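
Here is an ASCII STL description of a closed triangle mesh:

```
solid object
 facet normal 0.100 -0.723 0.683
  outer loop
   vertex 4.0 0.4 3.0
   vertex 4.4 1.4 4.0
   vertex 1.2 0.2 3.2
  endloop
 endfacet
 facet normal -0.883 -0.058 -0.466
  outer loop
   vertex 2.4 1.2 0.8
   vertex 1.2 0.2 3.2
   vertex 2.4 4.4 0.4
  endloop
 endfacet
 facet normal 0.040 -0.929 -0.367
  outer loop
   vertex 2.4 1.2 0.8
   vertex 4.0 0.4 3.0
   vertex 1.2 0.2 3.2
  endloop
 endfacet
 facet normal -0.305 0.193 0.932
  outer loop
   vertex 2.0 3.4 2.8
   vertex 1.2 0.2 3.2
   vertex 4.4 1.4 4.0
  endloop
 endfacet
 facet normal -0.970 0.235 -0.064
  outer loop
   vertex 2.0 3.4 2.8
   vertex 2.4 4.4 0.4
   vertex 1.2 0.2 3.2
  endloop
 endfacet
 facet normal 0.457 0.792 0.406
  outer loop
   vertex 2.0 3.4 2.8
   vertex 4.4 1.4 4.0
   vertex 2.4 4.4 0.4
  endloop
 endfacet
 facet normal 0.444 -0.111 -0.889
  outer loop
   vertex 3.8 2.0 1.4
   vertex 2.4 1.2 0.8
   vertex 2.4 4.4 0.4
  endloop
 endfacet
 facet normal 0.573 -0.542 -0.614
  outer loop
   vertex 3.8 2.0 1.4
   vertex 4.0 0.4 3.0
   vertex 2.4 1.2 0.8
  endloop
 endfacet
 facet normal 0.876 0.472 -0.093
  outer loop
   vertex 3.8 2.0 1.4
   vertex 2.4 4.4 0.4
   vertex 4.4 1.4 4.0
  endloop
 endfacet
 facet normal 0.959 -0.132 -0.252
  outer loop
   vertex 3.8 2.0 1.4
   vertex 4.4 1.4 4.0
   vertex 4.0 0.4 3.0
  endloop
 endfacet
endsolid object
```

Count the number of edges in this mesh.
15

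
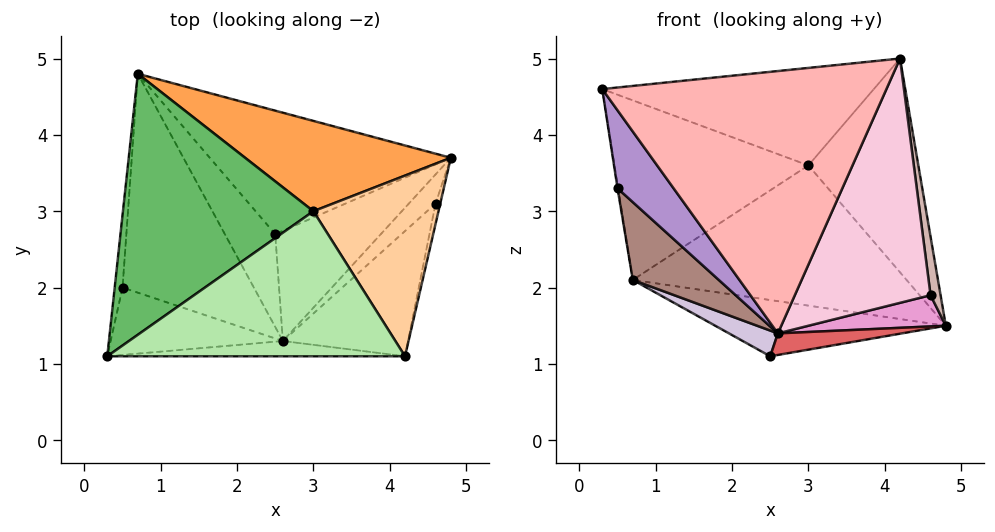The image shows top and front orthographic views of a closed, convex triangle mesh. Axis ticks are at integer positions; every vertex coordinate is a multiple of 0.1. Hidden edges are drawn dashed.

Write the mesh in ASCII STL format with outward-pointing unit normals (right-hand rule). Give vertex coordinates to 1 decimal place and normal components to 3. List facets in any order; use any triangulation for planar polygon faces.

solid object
 facet normal -0.022 0.414 -0.910
  outer loop
   vertex 2.5 2.7 1.1
   vertex 0.7 4.8 2.1
   vertex 4.8 3.7 1.5
  endloop
 endfacet
 facet normal -0.989 0.008 -0.147
  outer loop
   vertex 0.5 2.0 3.3
   vertex 0.3 1.1 4.6
   vertex 0.7 4.8 2.1
  endloop
 endfacet
 facet normal 0.292 0.804 0.518
  outer loop
   vertex 3.0 3.0 3.6
   vertex 4.8 3.7 1.5
   vertex 0.7 4.8 2.1
  endloop
 endfacet
 facet normal 0.415 0.695 0.587
  outer loop
   vertex 3.0 3.0 3.6
   vertex 4.2 1.1 5.0
   vertex 4.8 3.7 1.5
  endloop
 endfacet
 facet normal -0.093 0.564 0.820
  outer loop
   vertex 3.0 3.0 3.6
   vertex 0.7 4.8 2.1
   vertex 0.3 1.1 4.6
  endloop
 endfacet
 facet normal -0.085 0.556 0.827
  outer loop
   vertex 3.0 3.0 3.6
   vertex 0.3 1.1 4.6
   vertex 4.2 1.1 5.0
  endloop
 endfacet
 facet normal 0.246 -0.186 -0.951
  outer loop
   vertex 2.6 1.3 1.4
   vertex 2.5 2.7 1.1
   vertex 4.8 3.7 1.5
  endloop
 endfacet
 facet normal 0.006 -0.998 -0.058
  outer loop
   vertex 2.6 1.3 1.4
   vertex 4.2 1.1 5.0
   vertex 0.3 1.1 4.6
  endloop
 endfacet
 facet normal -0.645 -0.578 -0.500
  outer loop
   vertex 2.6 1.3 1.4
   vertex 0.3 1.1 4.6
   vertex 0.5 2.0 3.3
  endloop
 endfacet
 facet normal -0.646 -0.204 -0.735
  outer loop
   vertex 2.6 1.3 1.4
   vertex 0.7 4.8 2.1
   vertex 2.5 2.7 1.1
  endloop
 endfacet
 facet normal -0.694 -0.241 -0.678
  outer loop
   vertex 2.6 1.3 1.4
   vertex 0.5 2.0 3.3
   vertex 0.7 4.8 2.1
  endloop
 endfacet
 facet normal 0.909 -0.394 -0.137
  outer loop
   vertex 4.6 3.1 1.9
   vertex 4.8 3.7 1.5
   vertex 4.2 1.1 5.0
  endloop
 endfacet
 facet normal 0.638 -0.563 -0.525
  outer loop
   vertex 4.6 3.1 1.9
   vertex 2.6 1.3 1.4
   vertex 4.8 3.7 1.5
  endloop
 endfacet
 facet normal 0.675 -0.657 -0.336
  outer loop
   vertex 4.6 3.1 1.9
   vertex 4.2 1.1 5.0
   vertex 2.6 1.3 1.4
  endloop
 endfacet
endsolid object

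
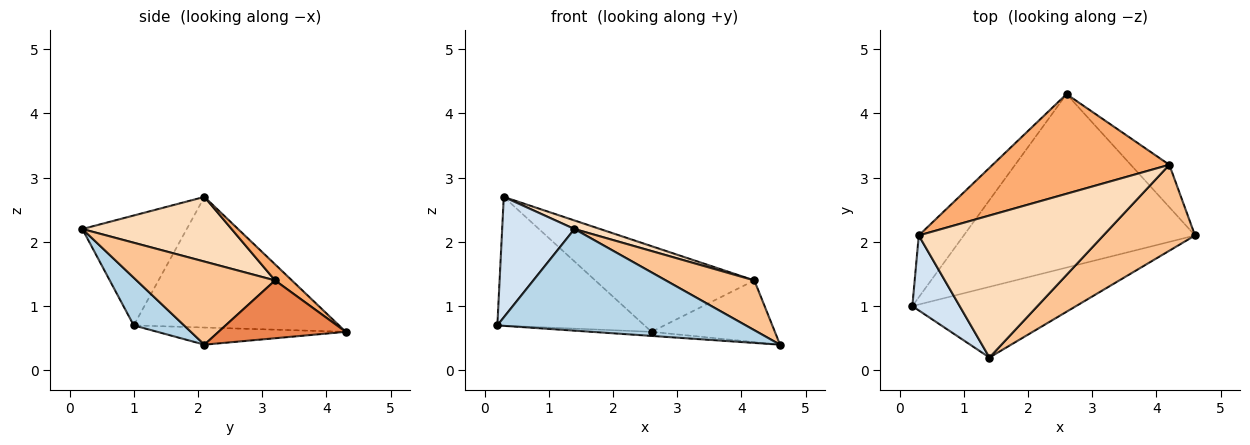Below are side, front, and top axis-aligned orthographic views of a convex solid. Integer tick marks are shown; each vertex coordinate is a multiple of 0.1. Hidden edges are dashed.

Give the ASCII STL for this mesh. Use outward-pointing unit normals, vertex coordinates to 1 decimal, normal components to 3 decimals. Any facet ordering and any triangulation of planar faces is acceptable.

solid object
 facet normal -0.074 0.023 -0.997
  outer loop
   vertex 2.6 4.3 0.6
   vertex 4.6 2.1 0.4
   vertex 0.2 1.0 0.7
  endloop
 endfacet
 facet normal -0.783 0.561 -0.269
  outer loop
   vertex 0.3 2.1 2.7
   vertex 2.6 4.3 0.6
   vertex 0.2 1.0 0.7
  endloop
 endfacet
 facet normal 0.164 -0.810 -0.563
  outer loop
   vertex 1.4 0.2 2.2
   vertex 0.2 1.0 0.7
   vertex 4.6 2.1 0.4
  endloop
 endfacet
 facet normal -0.775 -0.537 0.334
  outer loop
   vertex 1.4 0.2 2.2
   vertex 0.3 2.1 2.7
   vertex 0.2 1.0 0.7
  endloop
 endfacet
 facet normal 0.648 0.628 -0.432
  outer loop
   vertex 4.2 3.2 1.4
   vertex 4.6 2.1 0.4
   vertex 2.6 4.3 0.6
  endloop
 endfacet
 facet normal 0.069 0.650 0.757
  outer loop
   vertex 4.2 3.2 1.4
   vertex 2.6 4.3 0.6
   vertex 0.3 2.1 2.7
  endloop
 endfacet
 facet normal 0.617 -0.394 0.681
  outer loop
   vertex 4.2 3.2 1.4
   vertex 1.4 0.2 2.2
   vertex 4.6 2.1 0.4
  endloop
 endfacet
 facet normal 0.330 -0.057 0.942
  outer loop
   vertex 4.2 3.2 1.4
   vertex 0.3 2.1 2.7
   vertex 1.4 0.2 2.2
  endloop
 endfacet
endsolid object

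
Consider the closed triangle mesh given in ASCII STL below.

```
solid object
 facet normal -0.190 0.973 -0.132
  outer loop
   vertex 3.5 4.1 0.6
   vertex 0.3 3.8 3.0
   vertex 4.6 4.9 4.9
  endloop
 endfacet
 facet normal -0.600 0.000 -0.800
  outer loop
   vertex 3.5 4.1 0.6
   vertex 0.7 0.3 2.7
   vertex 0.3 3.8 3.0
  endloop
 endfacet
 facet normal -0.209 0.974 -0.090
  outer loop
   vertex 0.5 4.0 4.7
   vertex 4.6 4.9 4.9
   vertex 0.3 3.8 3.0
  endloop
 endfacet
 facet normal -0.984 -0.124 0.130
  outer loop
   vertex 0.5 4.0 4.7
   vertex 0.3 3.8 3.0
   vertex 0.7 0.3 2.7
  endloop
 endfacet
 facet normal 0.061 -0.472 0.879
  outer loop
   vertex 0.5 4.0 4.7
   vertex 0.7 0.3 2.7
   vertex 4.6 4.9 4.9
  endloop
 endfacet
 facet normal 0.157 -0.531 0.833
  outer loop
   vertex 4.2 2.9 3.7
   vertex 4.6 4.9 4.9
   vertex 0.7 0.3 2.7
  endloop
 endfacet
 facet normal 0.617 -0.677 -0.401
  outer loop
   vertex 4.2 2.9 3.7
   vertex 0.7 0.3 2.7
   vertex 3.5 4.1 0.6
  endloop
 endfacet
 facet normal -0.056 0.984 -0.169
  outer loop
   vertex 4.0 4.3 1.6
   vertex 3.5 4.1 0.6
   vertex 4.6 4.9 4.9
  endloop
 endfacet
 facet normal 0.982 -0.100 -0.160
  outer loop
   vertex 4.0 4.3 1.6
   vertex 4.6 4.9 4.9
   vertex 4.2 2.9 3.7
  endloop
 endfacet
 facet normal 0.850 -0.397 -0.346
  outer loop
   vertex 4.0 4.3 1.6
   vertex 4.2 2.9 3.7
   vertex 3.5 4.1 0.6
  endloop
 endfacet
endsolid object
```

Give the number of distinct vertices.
7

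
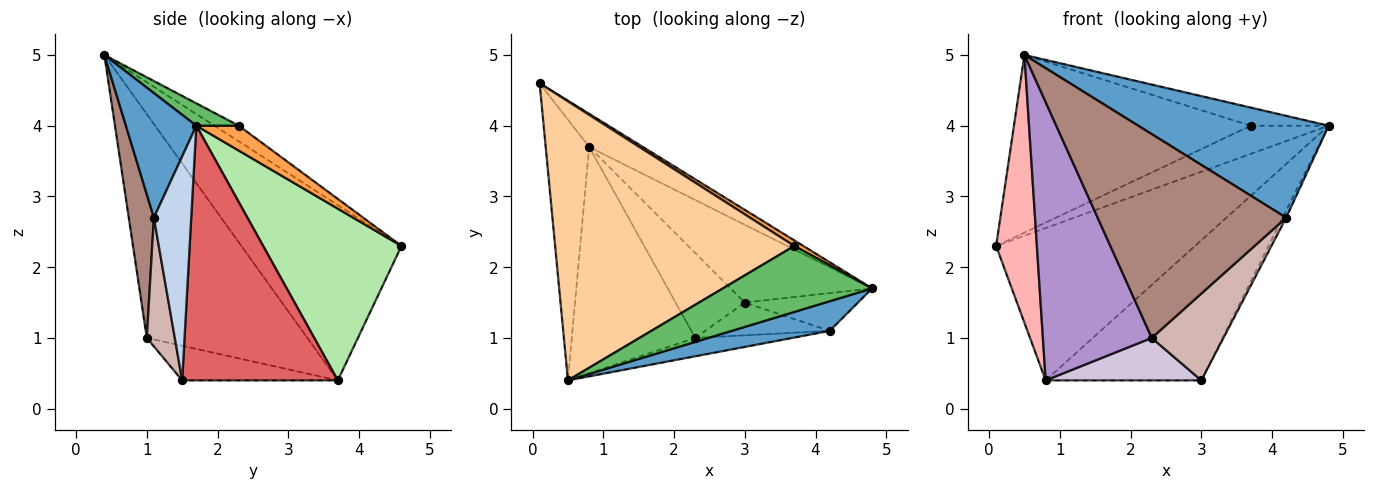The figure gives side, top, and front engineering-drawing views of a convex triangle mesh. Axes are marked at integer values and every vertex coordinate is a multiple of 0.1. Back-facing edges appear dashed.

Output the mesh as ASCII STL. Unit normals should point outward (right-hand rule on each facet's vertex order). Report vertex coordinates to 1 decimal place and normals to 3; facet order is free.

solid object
 facet normal 0.335 -0.905 0.263
  outer loop
   vertex 4.2 1.1 2.7
   vertex 4.8 1.7 4.0
   vertex 0.5 0.4 5.0
  endloop
 endfacet
 facet normal 0.889 0.084 -0.449
  outer loop
   vertex 4.2 1.1 2.7
   vertex 3.0 1.5 0.4
   vertex 4.8 1.7 4.0
  endloop
 endfacet
 facet normal 0.472 0.865 0.171
  outer loop
   vertex 3.7 2.3 4.0
   vertex 4.8 1.7 4.0
   vertex 0.1 4.6 2.3
  endloop
 endfacet
 facet normal -0.055 0.536 0.842
  outer loop
   vertex 3.7 2.3 4.0
   vertex 0.1 4.6 2.3
   vertex 0.5 0.4 5.0
  endloop
 endfacet
 facet normal 0.143 0.262 0.954
  outer loop
   vertex 3.7 2.3 4.0
   vertex 0.5 0.4 5.0
   vertex 4.8 1.7 4.0
  endloop
 endfacet
 facet normal 0.562 0.808 -0.176
  outer loop
   vertex 0.8 3.7 0.4
   vertex 0.1 4.6 2.3
   vertex 4.8 1.7 4.0
  endloop
 endfacet
 facet normal 0.658 0.658 -0.366
  outer loop
   vertex 0.8 3.7 0.4
   vertex 4.8 1.7 4.0
   vertex 3.0 1.5 0.4
  endloop
 endfacet
 facet normal -0.942 -0.240 -0.234
  outer loop
   vertex 0.8 3.7 0.4
   vertex 0.5 0.4 5.0
   vertex 0.1 4.6 2.3
  endloop
 endfacet
 facet normal -0.753 -0.511 -0.415
  outer loop
   vertex 2.3 1.0 1.0
   vertex 0.5 0.4 5.0
   vertex 0.8 3.7 0.4
  endloop
 endfacet
 facet normal -0.408 -0.408 -0.816
  outer loop
   vertex 2.3 1.0 1.0
   vertex 0.8 3.7 0.4
   vertex 3.0 1.5 0.4
  endloop
 endfacet
 facet normal 0.132 -0.987 -0.089
  outer loop
   vertex 2.3 1.0 1.0
   vertex 4.2 1.1 2.7
   vertex 0.5 0.4 5.0
  endloop
 endfacet
 facet normal 0.343 -0.879 -0.332
  outer loop
   vertex 2.3 1.0 1.0
   vertex 3.0 1.5 0.4
   vertex 4.2 1.1 2.7
  endloop
 endfacet
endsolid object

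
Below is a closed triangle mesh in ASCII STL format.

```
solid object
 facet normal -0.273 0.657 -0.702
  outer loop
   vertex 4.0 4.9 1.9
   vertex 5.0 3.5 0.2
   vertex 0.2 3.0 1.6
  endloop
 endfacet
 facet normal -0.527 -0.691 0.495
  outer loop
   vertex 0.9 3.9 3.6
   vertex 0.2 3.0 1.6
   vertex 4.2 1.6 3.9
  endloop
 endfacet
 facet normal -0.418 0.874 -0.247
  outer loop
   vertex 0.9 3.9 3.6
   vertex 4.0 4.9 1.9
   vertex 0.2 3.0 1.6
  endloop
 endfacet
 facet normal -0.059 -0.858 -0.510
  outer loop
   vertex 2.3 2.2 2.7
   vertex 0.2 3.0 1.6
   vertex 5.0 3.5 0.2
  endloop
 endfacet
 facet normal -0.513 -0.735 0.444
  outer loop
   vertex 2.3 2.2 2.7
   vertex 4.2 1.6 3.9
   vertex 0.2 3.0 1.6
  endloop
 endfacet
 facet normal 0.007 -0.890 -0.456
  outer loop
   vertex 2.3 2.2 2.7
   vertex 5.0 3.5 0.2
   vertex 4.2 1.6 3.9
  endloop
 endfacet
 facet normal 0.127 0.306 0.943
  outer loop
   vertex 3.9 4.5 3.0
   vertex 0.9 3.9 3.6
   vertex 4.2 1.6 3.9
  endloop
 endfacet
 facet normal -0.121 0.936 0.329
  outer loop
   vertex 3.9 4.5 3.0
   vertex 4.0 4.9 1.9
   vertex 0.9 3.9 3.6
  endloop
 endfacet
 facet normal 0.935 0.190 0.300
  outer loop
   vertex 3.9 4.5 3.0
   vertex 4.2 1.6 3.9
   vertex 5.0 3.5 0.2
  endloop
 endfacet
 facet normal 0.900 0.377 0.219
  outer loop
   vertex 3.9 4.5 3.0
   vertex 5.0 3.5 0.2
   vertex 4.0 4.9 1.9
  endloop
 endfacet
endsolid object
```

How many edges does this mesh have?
15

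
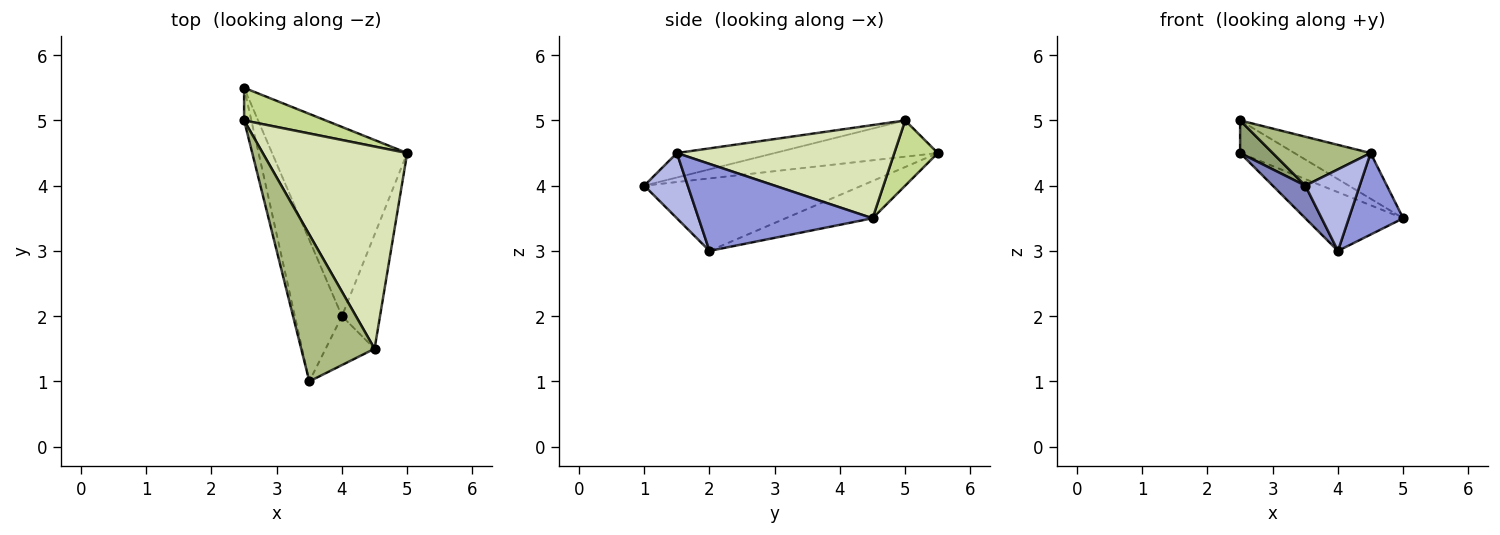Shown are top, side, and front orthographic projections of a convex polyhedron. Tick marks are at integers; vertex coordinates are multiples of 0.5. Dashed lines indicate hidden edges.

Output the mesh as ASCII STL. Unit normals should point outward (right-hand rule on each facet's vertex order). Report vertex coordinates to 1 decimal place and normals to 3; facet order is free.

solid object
 facet normal -0.255 0.287 -0.924
  outer loop
   vertex 4.0 2.0 3.0
   vertex 2.5 5.5 4.5
   vertex 5.0 4.5 3.5
  endloop
 endfacet
 facet normal -0.832 -0.125 -0.541
  outer loop
   vertex 4.0 2.0 3.0
   vertex 3.5 1.0 4.0
   vertex 2.5 5.5 4.5
  endloop
 endfacet
 facet normal 0.881 -0.275 -0.385
  outer loop
   vertex 4.5 1.5 4.5
   vertex 4.0 2.0 3.0
   vertex 5.0 4.5 3.5
  endloop
 endfacet
 facet normal 0.566 -0.707 -0.424
  outer loop
   vertex 4.5 1.5 4.5
   vertex 3.5 1.0 4.0
   vertex 4.0 2.0 3.0
  endloop
 endfacet
 facet normal -0.962 -0.192 -0.192
  outer loop
   vertex 2.5 5.0 5.0
   vertex 2.5 5.5 4.5
   vertex 3.5 1.0 4.0
  endloop
 endfacet
 facet normal -0.302 -0.302 0.905
  outer loop
   vertex 2.5 5.0 5.0
   vertex 3.5 1.0 4.0
   vertex 4.5 1.5 4.5
  endloop
 endfacet
 facet normal 0.492 0.615 0.615
  outer loop
   vertex 2.5 5.0 5.0
   vertex 5.0 4.5 3.5
   vertex 2.5 5.5 4.5
  endloop
 endfacet
 facet normal 0.533 0.186 0.826
  outer loop
   vertex 2.5 5.0 5.0
   vertex 4.5 1.5 4.5
   vertex 5.0 4.5 3.5
  endloop
 endfacet
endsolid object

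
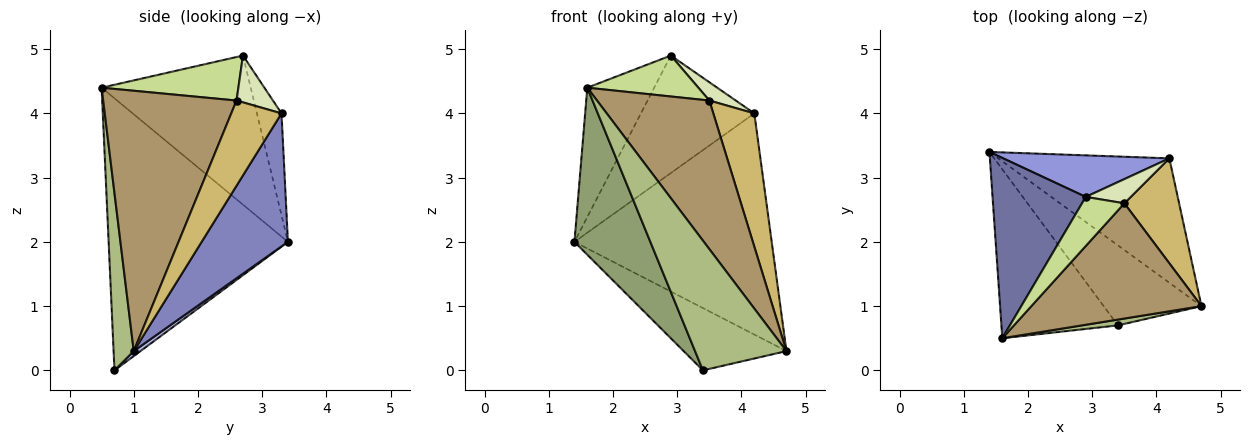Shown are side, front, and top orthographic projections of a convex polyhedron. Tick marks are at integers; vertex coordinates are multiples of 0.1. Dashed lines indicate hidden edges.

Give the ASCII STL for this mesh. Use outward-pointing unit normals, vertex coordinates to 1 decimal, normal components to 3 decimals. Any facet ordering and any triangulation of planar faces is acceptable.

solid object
 facet normal -0.792 0.356 0.496
  outer loop
   vertex 2.9 2.7 4.9
   vertex 1.4 3.4 2.0
   vertex 1.6 0.5 4.4
  endloop
 endfacet
 facet normal 0.356 0.814 -0.458
  outer loop
   vertex 4.2 3.3 4.0
   vertex 4.7 1.0 0.3
   vertex 1.4 3.4 2.0
  endloop
 endfacet
 facet normal -0.200 0.924 0.327
  outer loop
   vertex 4.2 3.3 4.0
   vertex 1.4 3.4 2.0
   vertex 2.9 2.7 4.9
  endloop
 endfacet
 facet normal 0.040 0.614 -0.788
  outer loop
   vertex 3.4 0.7 0.0
   vertex 1.4 3.4 2.0
   vertex 4.7 1.0 0.3
  endloop
 endfacet
 facet normal -0.857 -0.363 -0.367
  outer loop
   vertex 3.4 0.7 0.0
   vertex 1.6 0.5 4.4
   vertex 1.4 3.4 2.0
  endloop
 endfacet
 facet normal 0.215 -0.976 0.044
  outer loop
   vertex 3.4 0.7 0.0
   vertex 4.7 1.0 0.3
   vertex 1.6 0.5 4.4
  endloop
 endfacet
 facet normal 0.619 -0.503 0.603
  outer loop
   vertex 3.5 2.6 4.2
   vertex 2.9 2.7 4.9
   vertex 1.6 0.5 4.4
  endloop
 endfacet
 facet normal 0.639 -0.464 0.614
  outer loop
   vertex 3.5 2.6 4.2
   vertex 4.2 3.3 4.0
   vertex 2.9 2.7 4.9
  endloop
 endfacet
 facet normal 0.684 -0.576 0.447
  outer loop
   vertex 3.5 2.6 4.2
   vertex 1.6 0.5 4.4
   vertex 4.7 1.0 0.3
  endloop
 endfacet
 facet normal 0.693 -0.566 0.446
  outer loop
   vertex 3.5 2.6 4.2
   vertex 4.7 1.0 0.3
   vertex 4.2 3.3 4.0
  endloop
 endfacet
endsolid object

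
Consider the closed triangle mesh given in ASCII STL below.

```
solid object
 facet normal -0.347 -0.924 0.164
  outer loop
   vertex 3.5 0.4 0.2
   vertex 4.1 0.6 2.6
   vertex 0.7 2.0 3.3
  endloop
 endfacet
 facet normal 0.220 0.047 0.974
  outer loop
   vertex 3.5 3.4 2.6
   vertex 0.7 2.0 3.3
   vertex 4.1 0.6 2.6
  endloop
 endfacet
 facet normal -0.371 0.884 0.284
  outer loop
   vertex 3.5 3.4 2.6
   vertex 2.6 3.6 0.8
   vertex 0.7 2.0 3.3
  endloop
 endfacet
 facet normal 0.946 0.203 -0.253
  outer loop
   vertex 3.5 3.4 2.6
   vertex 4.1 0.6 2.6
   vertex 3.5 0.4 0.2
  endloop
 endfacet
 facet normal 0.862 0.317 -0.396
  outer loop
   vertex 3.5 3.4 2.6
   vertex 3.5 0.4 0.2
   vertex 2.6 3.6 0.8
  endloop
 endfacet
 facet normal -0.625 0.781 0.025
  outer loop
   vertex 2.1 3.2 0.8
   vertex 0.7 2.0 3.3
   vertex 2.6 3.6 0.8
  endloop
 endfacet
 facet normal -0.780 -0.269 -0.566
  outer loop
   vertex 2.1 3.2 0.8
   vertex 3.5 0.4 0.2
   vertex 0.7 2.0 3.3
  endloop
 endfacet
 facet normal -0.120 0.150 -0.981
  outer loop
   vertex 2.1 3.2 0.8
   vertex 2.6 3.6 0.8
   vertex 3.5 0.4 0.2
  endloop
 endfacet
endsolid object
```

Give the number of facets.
8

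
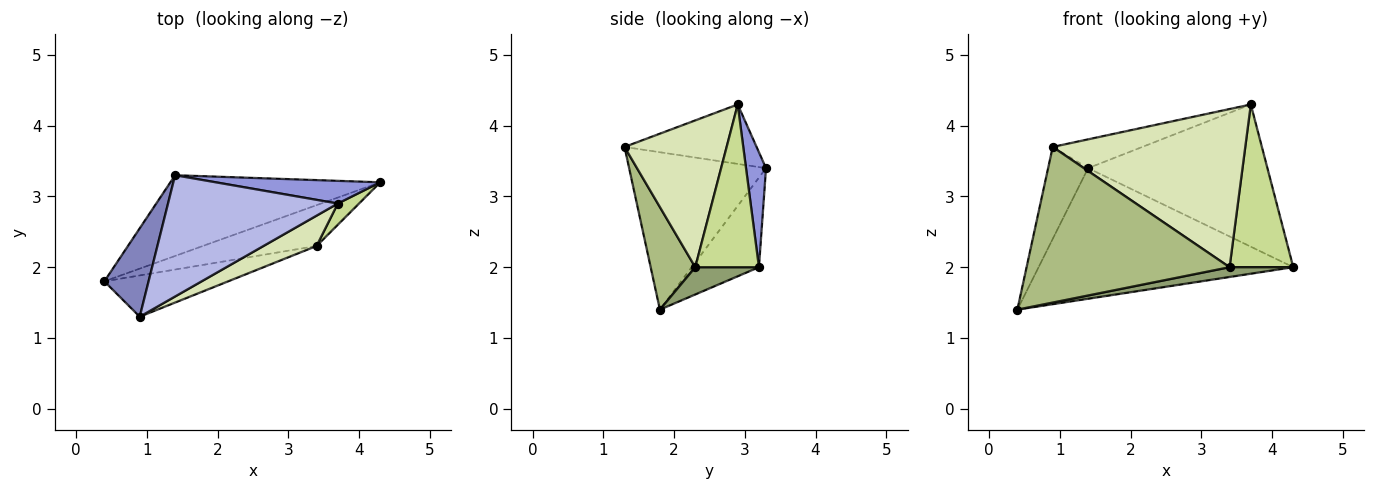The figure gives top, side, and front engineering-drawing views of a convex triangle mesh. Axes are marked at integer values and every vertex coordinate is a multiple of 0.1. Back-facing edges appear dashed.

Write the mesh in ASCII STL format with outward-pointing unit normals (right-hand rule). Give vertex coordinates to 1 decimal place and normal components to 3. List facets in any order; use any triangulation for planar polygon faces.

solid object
 facet normal -0.219 0.830 -0.513
  outer loop
   vertex 1.4 3.3 3.4
   vertex 4.3 3.2 2.0
   vertex 0.4 1.8 1.4
  endloop
 endfacet
 facet normal -0.927 0.271 0.260
  outer loop
   vertex 0.9 1.3 3.7
   vertex 1.4 3.3 3.4
   vertex 0.4 1.8 1.4
  endloop
 endfacet
 facet normal 0.109 0.982 0.157
  outer loop
   vertex 3.7 2.9 4.3
   vertex 4.3 3.2 2.0
   vertex 1.4 3.3 3.4
  endloop
 endfacet
 facet normal -0.322 0.219 0.921
  outer loop
   vertex 3.7 2.9 4.3
   vertex 1.4 3.3 3.4
   vertex 0.9 1.3 3.7
  endloop
 endfacet
 facet normal 0.227 -0.227 -0.947
  outer loop
   vertex 3.4 2.3 2.0
   vertex 0.4 1.8 1.4
   vertex 4.3 3.2 2.0
  endloop
 endfacet
 facet normal 0.208 -0.946 -0.251
  outer loop
   vertex 3.4 2.3 2.0
   vertex 0.9 1.3 3.7
   vertex 0.4 1.8 1.4
  endloop
 endfacet
 facet normal 0.704 -0.704 0.092
  outer loop
   vertex 3.4 2.3 2.0
   vertex 4.3 3.2 2.0
   vertex 3.7 2.9 4.3
  endloop
 endfacet
 facet normal 0.462 -0.871 0.167
  outer loop
   vertex 3.4 2.3 2.0
   vertex 3.7 2.9 4.3
   vertex 0.9 1.3 3.7
  endloop
 endfacet
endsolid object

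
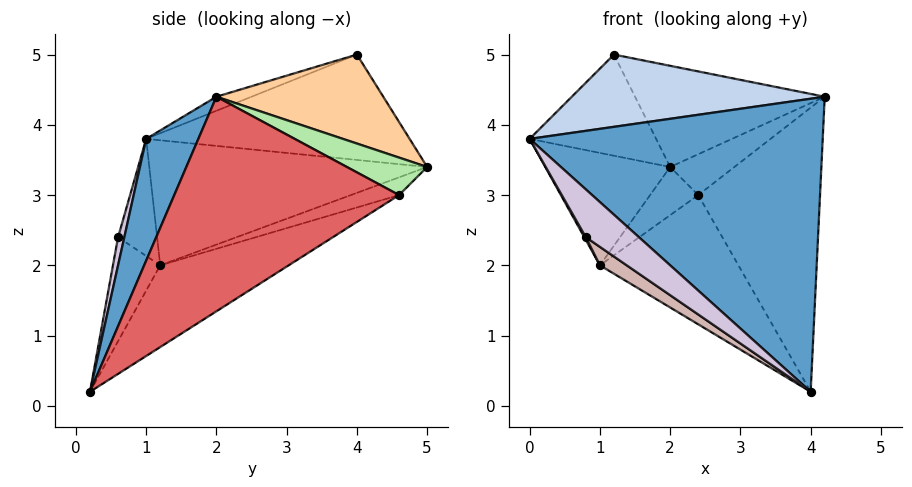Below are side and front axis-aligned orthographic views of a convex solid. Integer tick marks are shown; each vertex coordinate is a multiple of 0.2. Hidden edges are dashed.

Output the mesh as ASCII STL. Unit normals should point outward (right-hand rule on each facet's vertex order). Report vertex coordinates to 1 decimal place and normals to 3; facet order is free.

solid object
 facet normal 0.162 -0.910 0.382
  outer loop
   vertex 4.0 0.2 0.2
   vertex 4.2 2.0 4.4
   vertex 0.0 1.0 3.8
  endloop
 endfacet
 facet normal -0.049 -0.354 0.934
  outer loop
   vertex 1.2 4.0 5.0
   vertex 0.0 1.0 3.8
   vertex 4.2 2.0 4.4
  endloop
 endfacet
 facet normal -0.887 0.426 -0.177
  outer loop
   vertex 1.2 4.0 5.0
   vertex 2.0 5.0 3.4
   vertex 0.0 1.0 3.8
  endloop
 endfacet
 facet normal 0.516 0.586 0.624
  outer loop
   vertex 1.2 4.0 5.0
   vertex 4.2 2.0 4.4
   vertex 2.0 5.0 3.4
  endloop
 endfacet
 facet normal -0.828 0.372 -0.419
  outer loop
   vertex 1.0 1.2 2.0
   vertex 0.0 1.0 3.8
   vertex 2.0 5.0 3.4
  endloop
 endfacet
 facet normal 0.772 0.617 0.154
  outer loop
   vertex 2.4 4.6 3.0
   vertex 2.0 5.0 3.4
   vertex 4.2 2.0 4.4
  endloop
 endfacet
 facet normal 0.854 0.462 -0.239
  outer loop
   vertex 2.4 4.6 3.0
   vertex 4.2 2.0 4.4
   vertex 4.0 0.2 0.2
  endloop
 endfacet
 facet normal -0.408 0.408 -0.816
  outer loop
   vertex 2.4 4.6 3.0
   vertex 1.0 1.2 2.0
   vertex 2.0 5.0 3.4
  endloop
 endfacet
 facet normal -0.370 0.399 -0.839
  outer loop
   vertex 2.4 4.6 3.0
   vertex 4.0 0.2 0.2
   vertex 1.0 1.2 2.0
  endloop
 endfacet
 facet normal 0.110 -0.937 0.331
  outer loop
   vertex 0.8 0.6 2.4
   vertex 4.0 0.2 0.2
   vertex 0.0 1.0 3.8
  endloop
 endfacet
 facet normal -0.872 -0.035 -0.488
  outer loop
   vertex 0.8 0.6 2.4
   vertex 0.0 1.0 3.8
   vertex 1.0 1.2 2.0
  endloop
 endfacet
 facet normal -0.564 -0.320 -0.762
  outer loop
   vertex 0.8 0.6 2.4
   vertex 1.0 1.2 2.0
   vertex 4.0 0.2 0.2
  endloop
 endfacet
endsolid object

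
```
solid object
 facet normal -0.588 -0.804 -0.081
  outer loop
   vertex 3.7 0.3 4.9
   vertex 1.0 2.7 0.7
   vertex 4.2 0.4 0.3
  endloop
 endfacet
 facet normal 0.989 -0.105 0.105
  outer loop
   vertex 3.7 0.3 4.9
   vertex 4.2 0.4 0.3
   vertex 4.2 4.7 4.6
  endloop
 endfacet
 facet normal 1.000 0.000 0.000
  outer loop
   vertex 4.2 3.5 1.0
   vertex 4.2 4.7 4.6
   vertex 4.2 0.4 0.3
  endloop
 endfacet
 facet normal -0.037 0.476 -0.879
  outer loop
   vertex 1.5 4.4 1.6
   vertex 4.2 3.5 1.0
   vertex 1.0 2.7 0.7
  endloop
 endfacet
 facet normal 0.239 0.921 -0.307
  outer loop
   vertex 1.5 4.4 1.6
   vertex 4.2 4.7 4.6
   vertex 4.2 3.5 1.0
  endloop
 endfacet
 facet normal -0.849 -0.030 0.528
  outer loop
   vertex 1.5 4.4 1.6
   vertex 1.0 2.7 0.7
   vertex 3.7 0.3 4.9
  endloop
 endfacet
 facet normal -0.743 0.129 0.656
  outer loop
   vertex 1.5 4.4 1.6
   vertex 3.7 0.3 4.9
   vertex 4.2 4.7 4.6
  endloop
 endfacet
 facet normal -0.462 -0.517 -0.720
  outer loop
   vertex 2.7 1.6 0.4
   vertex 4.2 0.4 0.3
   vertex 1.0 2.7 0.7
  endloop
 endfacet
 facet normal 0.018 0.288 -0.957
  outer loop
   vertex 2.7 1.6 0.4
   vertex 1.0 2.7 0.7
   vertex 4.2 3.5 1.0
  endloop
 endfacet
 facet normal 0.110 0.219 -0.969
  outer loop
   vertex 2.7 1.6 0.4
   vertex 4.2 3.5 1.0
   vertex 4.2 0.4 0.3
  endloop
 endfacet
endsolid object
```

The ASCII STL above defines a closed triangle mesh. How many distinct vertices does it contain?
7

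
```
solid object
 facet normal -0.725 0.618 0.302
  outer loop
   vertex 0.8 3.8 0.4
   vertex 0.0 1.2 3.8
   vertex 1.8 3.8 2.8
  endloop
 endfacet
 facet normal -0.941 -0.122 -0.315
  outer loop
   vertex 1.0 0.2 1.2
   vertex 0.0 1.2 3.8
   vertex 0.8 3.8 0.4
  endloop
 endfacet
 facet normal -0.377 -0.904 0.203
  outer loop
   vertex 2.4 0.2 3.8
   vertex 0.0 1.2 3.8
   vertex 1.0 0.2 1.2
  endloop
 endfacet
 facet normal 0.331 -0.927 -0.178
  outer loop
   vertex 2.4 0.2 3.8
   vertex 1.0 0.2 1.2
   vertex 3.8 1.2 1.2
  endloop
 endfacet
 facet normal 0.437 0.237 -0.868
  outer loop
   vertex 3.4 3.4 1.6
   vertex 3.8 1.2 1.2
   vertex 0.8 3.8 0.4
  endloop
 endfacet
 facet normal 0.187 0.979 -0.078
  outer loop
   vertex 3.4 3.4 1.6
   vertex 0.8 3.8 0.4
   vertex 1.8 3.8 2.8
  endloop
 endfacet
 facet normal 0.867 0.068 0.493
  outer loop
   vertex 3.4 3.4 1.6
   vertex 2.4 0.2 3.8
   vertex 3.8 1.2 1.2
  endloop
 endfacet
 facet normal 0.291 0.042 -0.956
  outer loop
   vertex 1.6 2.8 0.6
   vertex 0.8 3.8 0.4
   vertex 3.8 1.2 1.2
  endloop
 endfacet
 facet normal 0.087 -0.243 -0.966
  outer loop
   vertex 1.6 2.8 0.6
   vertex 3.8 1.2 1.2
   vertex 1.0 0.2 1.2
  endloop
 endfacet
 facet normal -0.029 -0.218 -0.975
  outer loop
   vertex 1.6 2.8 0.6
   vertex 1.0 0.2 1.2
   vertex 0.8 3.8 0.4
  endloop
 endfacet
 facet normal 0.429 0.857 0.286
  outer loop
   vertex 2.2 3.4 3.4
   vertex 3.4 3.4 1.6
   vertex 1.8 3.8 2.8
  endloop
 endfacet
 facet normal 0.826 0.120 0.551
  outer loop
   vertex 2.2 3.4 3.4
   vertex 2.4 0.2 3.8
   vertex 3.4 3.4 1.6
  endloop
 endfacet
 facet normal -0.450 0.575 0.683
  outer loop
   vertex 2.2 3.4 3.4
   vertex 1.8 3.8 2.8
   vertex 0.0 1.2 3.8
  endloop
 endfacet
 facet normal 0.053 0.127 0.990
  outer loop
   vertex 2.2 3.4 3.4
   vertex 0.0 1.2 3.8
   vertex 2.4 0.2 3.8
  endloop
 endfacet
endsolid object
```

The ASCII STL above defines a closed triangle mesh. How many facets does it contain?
14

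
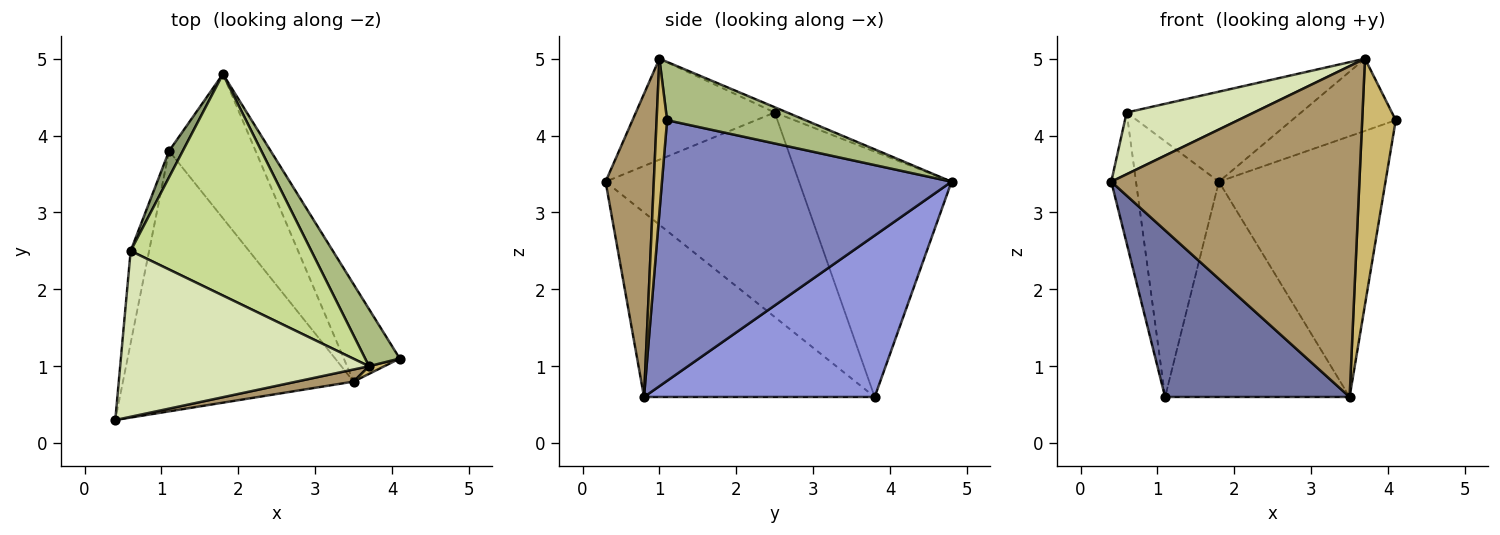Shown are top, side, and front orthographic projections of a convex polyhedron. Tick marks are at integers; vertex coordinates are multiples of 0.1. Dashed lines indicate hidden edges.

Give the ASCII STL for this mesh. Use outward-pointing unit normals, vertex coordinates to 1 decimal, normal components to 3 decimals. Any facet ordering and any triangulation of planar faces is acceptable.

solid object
 facet normal -0.559 -0.447 -0.698
  outer loop
   vertex 3.5 0.8 0.6
   vertex 0.4 0.3 3.4
   vertex 1.1 3.8 0.6
  endloop
 endfacet
 facet normal 0.852 0.490 -0.183
  outer loop
   vertex 3.5 0.8 0.6
   vertex 1.8 4.8 3.4
   vertex 4.1 1.1 4.2
  endloop
 endfacet
 facet normal 0.720 0.576 -0.386
  outer loop
   vertex 3.5 0.8 0.6
   vertex 1.1 3.8 0.6
   vertex 1.8 4.8 3.4
  endloop
 endfacet
 facet normal -0.988 0.126 -0.089
  outer loop
   vertex 0.6 2.5 4.3
   vertex 1.1 3.8 0.6
   vertex 0.4 0.3 3.4
  endloop
 endfacet
 facet normal -0.878 0.477 0.049
  outer loop
   vertex 0.6 2.5 4.3
   vertex 1.8 4.8 3.4
   vertex 1.1 3.8 0.6
  endloop
 endfacet
 facet normal 0.723 0.542 0.429
  outer loop
   vertex 3.7 1.0 5.0
   vertex 4.1 1.1 4.2
   vertex 1.8 4.8 3.4
  endloop
 endfacet
 facet normal -0.027 0.376 0.926
  outer loop
   vertex 3.7 1.0 5.0
   vertex 1.8 4.8 3.4
   vertex 0.6 2.5 4.3
  endloop
 endfacet
 facet normal -0.356 -0.326 0.876
  outer loop
   vertex 3.7 1.0 5.0
   vertex 0.6 2.5 4.3
   vertex 0.4 0.3 3.4
  endloop
 endfacet
 facet normal 0.191 -0.981 0.036
  outer loop
   vertex 3.7 1.0 5.0
   vertex 0.4 0.3 3.4
   vertex 3.5 0.8 0.6
  endloop
 endfacet
 facet normal 0.298 -0.954 0.030
  outer loop
   vertex 3.7 1.0 5.0
   vertex 3.5 0.8 0.6
   vertex 4.1 1.1 4.2
  endloop
 endfacet
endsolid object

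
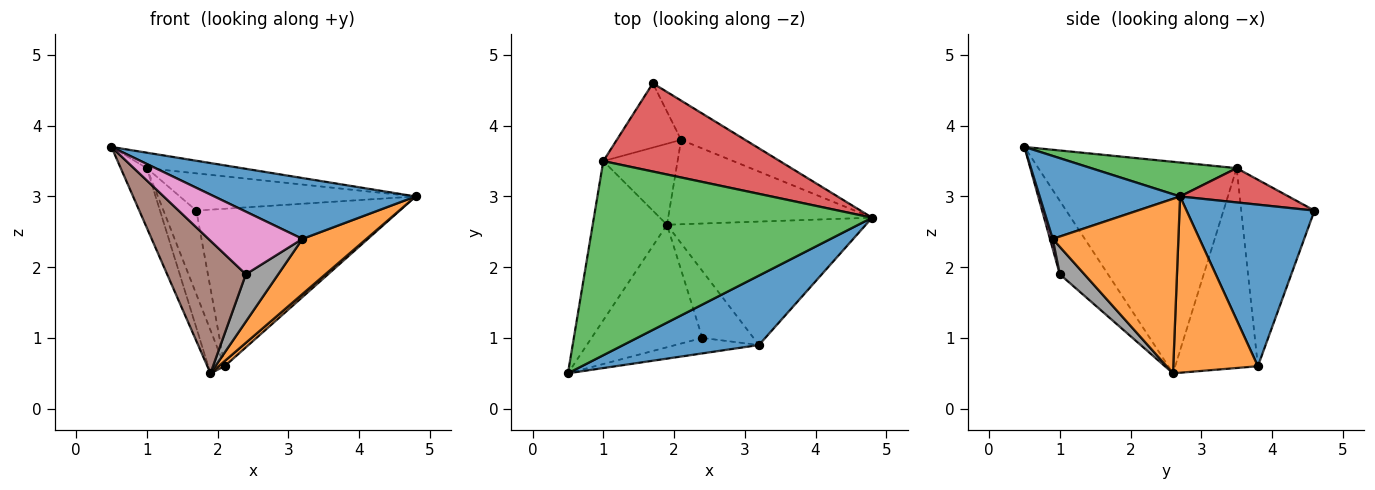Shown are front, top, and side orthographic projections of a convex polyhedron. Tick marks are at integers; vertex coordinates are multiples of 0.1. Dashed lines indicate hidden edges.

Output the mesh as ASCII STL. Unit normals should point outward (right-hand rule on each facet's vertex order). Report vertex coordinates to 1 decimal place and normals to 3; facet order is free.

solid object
 facet normal 0.418 -0.599 0.683
  outer loop
   vertex 3.2 0.9 2.4
   vertex 4.8 2.7 3.0
   vertex 0.5 0.5 3.7
  endloop
 endfacet
 facet normal 0.625 -0.318 -0.713
  outer loop
   vertex 3.2 0.9 2.4
   vertex 1.9 2.6 0.5
   vertex 4.8 2.7 3.0
  endloop
 endfacet
 facet normal 0.121 0.079 0.990
  outer loop
   vertex 1.0 3.5 3.4
   vertex 0.5 0.5 3.7
   vertex 4.8 2.7 3.0
  endloop
 endfacet
 facet normal 0.176 0.383 0.907
  outer loop
   vertex 1.0 3.5 3.4
   vertex 4.8 2.7 3.0
   vertex 1.7 4.6 2.8
  endloop
 endfacet
 facet normal -0.936 0.123 -0.329
  outer loop
   vertex 1.0 3.5 3.4
   vertex 1.9 2.6 0.5
   vertex 0.5 0.5 3.7
  endloop
 endfacet
 facet normal -0.410 -0.670 -0.619
  outer loop
   vertex 2.4 1.0 1.9
   vertex 0.5 0.5 3.7
   vertex 1.9 2.6 0.5
  endloop
 endfacet
 facet normal 0.028 -0.970 -0.240
  outer loop
   vertex 2.4 1.0 1.9
   vertex 3.2 0.9 2.4
   vertex 0.5 0.5 3.7
  endloop
 endfacet
 facet normal 0.401 -0.529 -0.748
  outer loop
   vertex 2.4 1.0 1.9
   vertex 1.9 2.6 0.5
   vertex 3.2 0.9 2.4
  endloop
 endfacet
 facet normal -0.870 0.390 -0.300
  outer loop
   vertex 2.1 3.8 0.6
   vertex 1.0 3.5 3.4
   vertex 1.7 4.6 2.8
  endloop
 endfacet
 facet normal -0.922 0.182 -0.343
  outer loop
   vertex 2.1 3.8 0.6
   vertex 1.9 2.6 0.5
   vertex 1.0 3.5 3.4
  endloop
 endfacet
 facet normal 0.521 0.828 -0.206
  outer loop
   vertex 2.1 3.8 0.6
   vertex 1.7 4.6 2.8
   vertex 4.8 2.7 3.0
  endloop
 endfacet
 facet normal 0.653 -0.046 -0.756
  outer loop
   vertex 2.1 3.8 0.6
   vertex 4.8 2.7 3.0
   vertex 1.9 2.6 0.5
  endloop
 endfacet
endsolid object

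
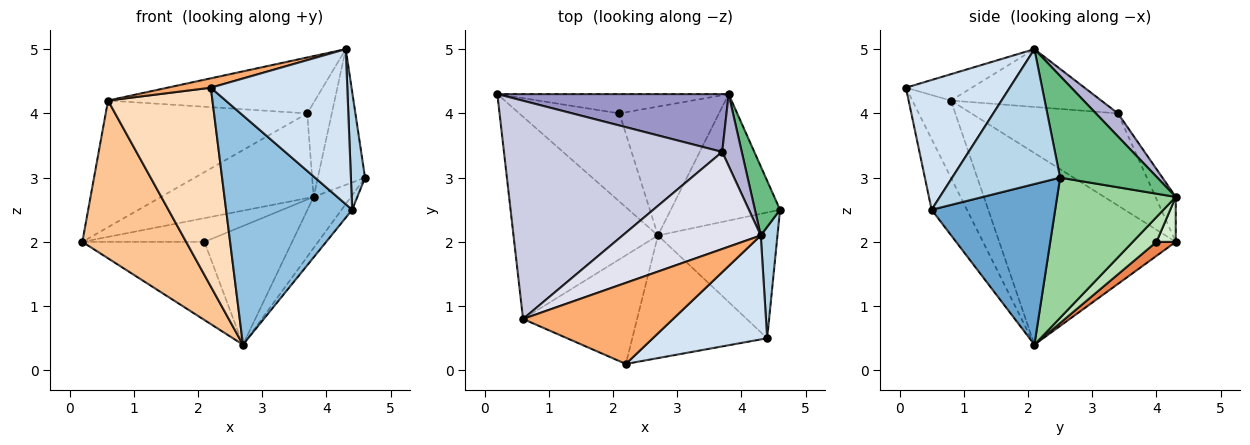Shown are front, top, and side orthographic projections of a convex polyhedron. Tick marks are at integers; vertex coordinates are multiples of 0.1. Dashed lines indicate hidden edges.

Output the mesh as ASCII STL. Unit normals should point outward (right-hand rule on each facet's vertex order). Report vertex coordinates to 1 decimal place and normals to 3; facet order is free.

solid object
 facet normal 0.800 0.069 -0.595
  outer loop
   vertex 4.4 0.5 2.5
   vertex 2.7 2.1 0.4
   vertex 4.6 2.5 3.0
  endloop
 endfacet
 facet normal -0.240 -0.856 -0.458
  outer loop
   vertex 4.4 0.5 2.5
   vertex 2.2 0.1 4.4
   vertex 2.7 2.1 0.4
  endloop
 endfacet
 facet normal 0.984 -0.129 0.122
  outer loop
   vertex 4.3 2.1 5.0
   vertex 4.4 0.5 2.5
   vertex 4.6 2.5 3.0
  endloop
 endfacet
 facet normal 0.534 -0.702 0.471
  outer loop
   vertex 4.3 2.1 5.0
   vertex 2.2 0.1 4.4
   vertex 4.4 0.5 2.5
  endloop
 endfacet
 facet normal 0.104 0.660 -0.744
  outer loop
   vertex 2.1 4.0 2.0
   vertex 2.7 2.1 0.4
   vertex 0.2 4.3 2.0
  endloop
 endfacet
 facet normal -0.172 -0.113 0.979
  outer loop
   vertex 0.6 0.8 4.2
   vertex 2.2 0.1 4.4
   vertex 4.3 2.1 5.0
  endloop
 endfacet
 facet normal -0.723 -0.425 -0.545
  outer loop
   vertex 0.6 0.8 4.2
   vertex 0.2 4.3 2.0
   vertex 2.7 2.1 0.4
  endloop
 endfacet
 facet normal -0.308 -0.835 -0.456
  outer loop
   vertex 0.6 0.8 4.2
   vertex 2.7 2.1 0.4
   vertex 2.2 0.1 4.4
  endloop
 endfacet
 facet normal 0.878 0.426 0.217
  outer loop
   vertex 3.8 4.3 2.7
   vertex 4.3 2.1 5.0
   vertex 4.6 2.5 3.0
  endloop
 endfacet
 facet normal 0.766 0.241 -0.597
  outer loop
   vertex 3.8 4.3 2.7
   vertex 4.6 2.5 3.0
   vertex 2.7 2.1 0.4
  endloop
 endfacet
 facet normal 0.180 0.666 -0.724
  outer loop
   vertex 3.8 4.3 2.7
   vertex 2.7 2.1 0.4
   vertex 2.1 4.0 2.0
  endloop
 endfacet
 facet normal 0.122 0.771 -0.626
  outer loop
   vertex 3.8 4.3 2.7
   vertex 2.1 4.0 2.0
   vertex 0.2 4.3 2.0
  endloop
 endfacet
 facet normal -0.109 0.821 0.560
  outer loop
   vertex 3.7 3.4 4.0
   vertex 3.8 4.3 2.7
   vertex 0.2 4.3 2.0
  endloop
 endfacet
 facet normal 0.581 0.647 0.493
  outer loop
   vertex 3.7 3.4 4.0
   vertex 4.3 2.1 5.0
   vertex 3.8 4.3 2.7
  endloop
 endfacet
 facet normal -0.343 0.471 0.812
  outer loop
   vertex 3.7 3.4 4.0
   vertex 0.2 4.3 2.0
   vertex 0.6 0.8 4.2
  endloop
 endfacet
 facet normal -0.341 0.469 0.815
  outer loop
   vertex 3.7 3.4 4.0
   vertex 0.6 0.8 4.2
   vertex 4.3 2.1 5.0
  endloop
 endfacet
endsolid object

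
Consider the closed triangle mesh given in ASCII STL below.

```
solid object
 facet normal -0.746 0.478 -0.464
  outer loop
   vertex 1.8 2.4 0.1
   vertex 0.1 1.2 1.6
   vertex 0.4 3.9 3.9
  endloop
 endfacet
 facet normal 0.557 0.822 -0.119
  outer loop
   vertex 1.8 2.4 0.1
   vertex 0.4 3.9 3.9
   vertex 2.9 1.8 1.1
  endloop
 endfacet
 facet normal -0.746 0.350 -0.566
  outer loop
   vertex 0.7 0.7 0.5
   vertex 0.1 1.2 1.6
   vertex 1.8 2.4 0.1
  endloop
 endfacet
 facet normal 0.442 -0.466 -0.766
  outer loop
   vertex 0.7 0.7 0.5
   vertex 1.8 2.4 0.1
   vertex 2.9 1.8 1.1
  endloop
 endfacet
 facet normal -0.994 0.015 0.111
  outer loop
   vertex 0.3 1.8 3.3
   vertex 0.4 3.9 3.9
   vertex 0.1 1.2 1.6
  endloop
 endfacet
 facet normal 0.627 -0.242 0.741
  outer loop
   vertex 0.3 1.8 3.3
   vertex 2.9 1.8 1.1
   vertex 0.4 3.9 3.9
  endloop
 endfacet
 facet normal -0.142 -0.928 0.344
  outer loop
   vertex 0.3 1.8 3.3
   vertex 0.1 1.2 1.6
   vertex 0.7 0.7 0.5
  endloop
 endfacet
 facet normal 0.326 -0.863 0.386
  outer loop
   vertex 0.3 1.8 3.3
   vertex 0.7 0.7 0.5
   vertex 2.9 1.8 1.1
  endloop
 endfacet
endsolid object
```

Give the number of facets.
8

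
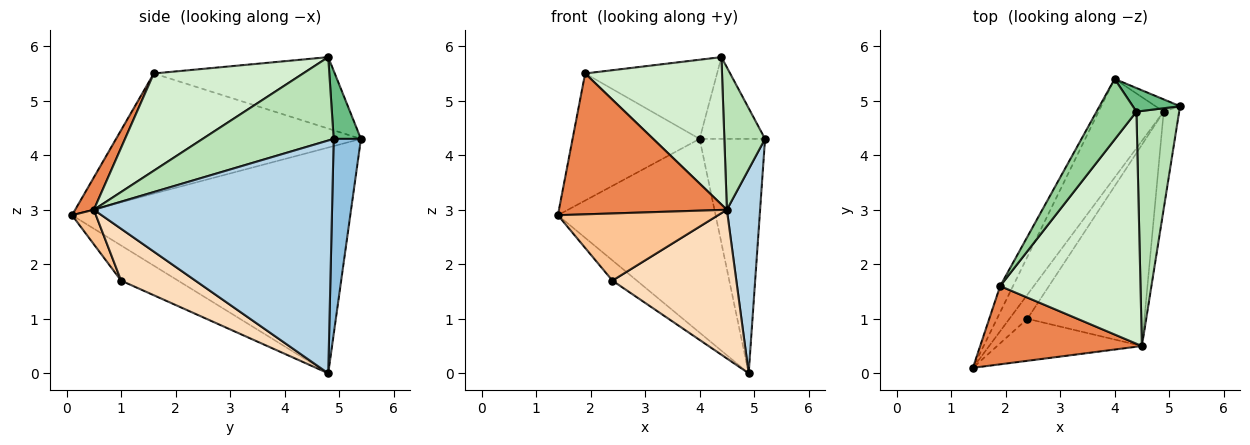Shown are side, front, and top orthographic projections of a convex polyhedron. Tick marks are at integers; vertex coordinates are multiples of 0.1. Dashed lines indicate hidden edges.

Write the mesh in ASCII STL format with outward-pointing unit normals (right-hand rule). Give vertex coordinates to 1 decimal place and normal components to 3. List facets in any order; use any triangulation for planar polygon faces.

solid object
 facet normal -0.844 0.478 -0.243
  outer loop
   vertex 4.9 4.8 0.0
   vertex 1.4 0.1 2.9
   vertex 4.0 5.4 4.3
  endloop
 endfacet
 facet normal 0.384 0.922 -0.048
  outer loop
   vertex 4.9 4.8 0.0
   vertex 4.0 5.4 4.3
   vertex 5.2 4.9 4.3
  endloop
 endfacet
 facet normal 0.988 -0.138 -0.066
  outer loop
   vertex 4.5 0.5 3.0
   vertex 4.9 4.8 0.0
   vertex 5.2 4.9 4.3
  endloop
 endfacet
 facet normal -0.884 0.458 -0.095
  outer loop
   vertex 1.9 1.6 5.5
   vertex 4.0 5.4 4.3
   vertex 1.4 0.1 2.9
  endloop
 endfacet
 facet normal 0.097 -0.870 0.483
  outer loop
   vertex 1.9 1.6 5.5
   vertex 1.4 0.1 2.9
   vertex 4.5 0.5 3.0
  endloop
 endfacet
 facet normal -0.832 0.357 -0.425
  outer loop
   vertex 2.4 1.0 1.7
   vertex 1.4 0.1 2.9
   vertex 4.9 4.8 0.0
  endloop
 endfacet
 facet normal 0.125 -0.841 -0.526
  outer loop
   vertex 2.4 1.0 1.7
   vertex 4.5 0.5 3.0
   vertex 1.4 0.1 2.9
  endloop
 endfacet
 facet normal 0.336 -0.560 -0.758
  outer loop
   vertex 2.4 1.0 1.7
   vertex 4.9 4.8 0.0
   vertex 4.5 0.5 3.0
  endloop
 endfacet
 facet normal 0.372 0.892 0.258
  outer loop
   vertex 4.4 4.8 5.8
   vertex 5.2 4.9 4.3
   vertex 4.0 5.4 4.3
  endloop
 endfacet
 facet normal -0.737 0.537 0.411
  outer loop
   vertex 4.4 4.8 5.8
   vertex 4.0 5.4 4.3
   vertex 1.9 1.6 5.5
  endloop
 endfacet
 facet normal 0.858 -0.266 0.440
  outer loop
   vertex 4.4 4.8 5.8
   vertex 4.5 0.5 3.0
   vertex 5.2 4.9 4.3
  endloop
 endfacet
 facet normal 0.505 -0.463 0.729
  outer loop
   vertex 4.4 4.8 5.8
   vertex 1.9 1.6 5.5
   vertex 4.5 0.5 3.0
  endloop
 endfacet
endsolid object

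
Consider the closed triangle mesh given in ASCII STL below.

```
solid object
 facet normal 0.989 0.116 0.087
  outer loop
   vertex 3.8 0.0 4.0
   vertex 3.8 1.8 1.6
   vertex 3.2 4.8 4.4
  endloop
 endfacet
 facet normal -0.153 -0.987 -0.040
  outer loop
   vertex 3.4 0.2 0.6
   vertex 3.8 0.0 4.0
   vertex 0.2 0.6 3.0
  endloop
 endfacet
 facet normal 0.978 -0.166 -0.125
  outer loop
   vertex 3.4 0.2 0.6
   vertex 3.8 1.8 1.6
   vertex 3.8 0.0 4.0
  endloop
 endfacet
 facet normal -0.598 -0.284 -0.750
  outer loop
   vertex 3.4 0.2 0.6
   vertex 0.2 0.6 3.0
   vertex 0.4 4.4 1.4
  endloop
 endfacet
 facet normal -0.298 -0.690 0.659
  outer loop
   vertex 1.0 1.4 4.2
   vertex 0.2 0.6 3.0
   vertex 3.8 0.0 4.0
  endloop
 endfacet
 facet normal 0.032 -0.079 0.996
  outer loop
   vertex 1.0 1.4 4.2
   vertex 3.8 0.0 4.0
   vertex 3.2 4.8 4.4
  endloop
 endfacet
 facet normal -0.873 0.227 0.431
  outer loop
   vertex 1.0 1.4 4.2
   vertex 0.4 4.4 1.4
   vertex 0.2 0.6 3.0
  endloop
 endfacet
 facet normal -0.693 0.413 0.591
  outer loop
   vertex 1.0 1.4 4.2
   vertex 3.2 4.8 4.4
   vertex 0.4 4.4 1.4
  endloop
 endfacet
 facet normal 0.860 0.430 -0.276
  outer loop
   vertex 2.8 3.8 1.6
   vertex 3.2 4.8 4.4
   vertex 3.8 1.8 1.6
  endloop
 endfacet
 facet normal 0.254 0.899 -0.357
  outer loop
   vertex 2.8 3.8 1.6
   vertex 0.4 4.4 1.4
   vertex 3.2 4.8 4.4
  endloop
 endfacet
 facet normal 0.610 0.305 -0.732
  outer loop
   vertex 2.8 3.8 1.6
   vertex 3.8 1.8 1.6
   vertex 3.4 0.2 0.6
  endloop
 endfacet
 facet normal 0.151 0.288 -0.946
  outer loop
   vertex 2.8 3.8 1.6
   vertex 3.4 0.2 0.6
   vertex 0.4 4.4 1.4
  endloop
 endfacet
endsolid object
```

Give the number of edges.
18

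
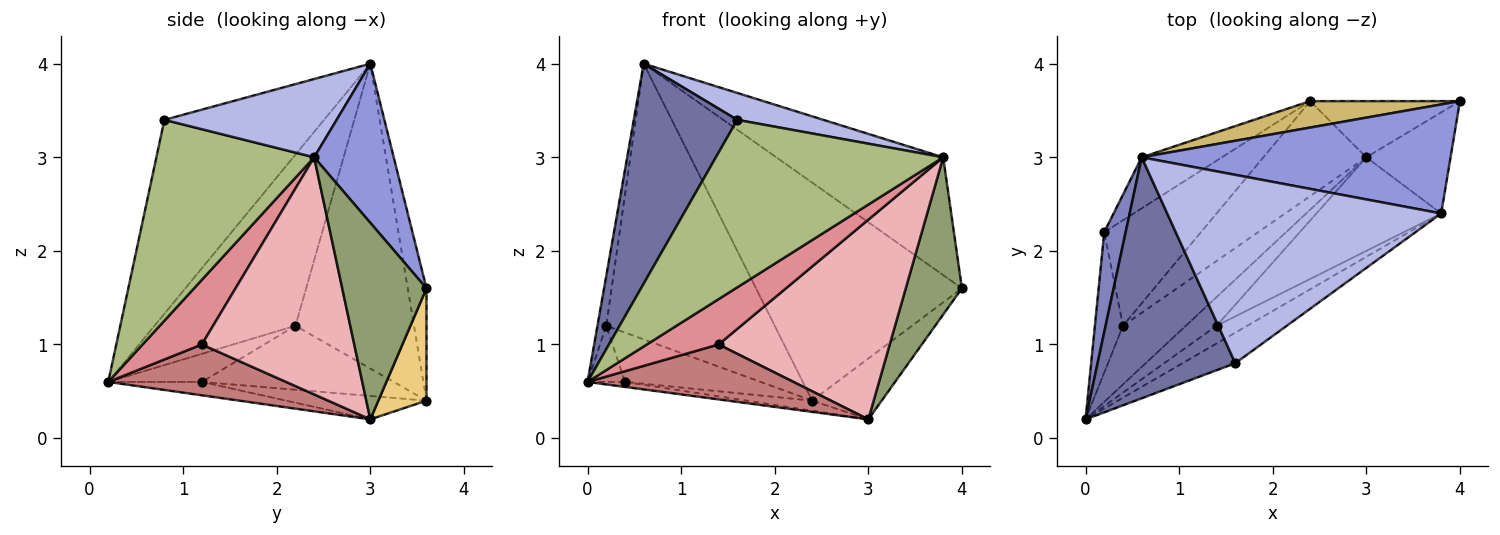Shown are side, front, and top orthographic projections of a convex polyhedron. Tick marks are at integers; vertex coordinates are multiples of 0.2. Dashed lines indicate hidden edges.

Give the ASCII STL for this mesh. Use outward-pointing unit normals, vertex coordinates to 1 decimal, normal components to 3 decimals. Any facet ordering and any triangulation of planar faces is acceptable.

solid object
 facet normal -0.721 -0.467 0.512
  outer loop
   vertex 1.6 0.8 3.4
   vertex 0.6 3.0 4.0
   vertex 0.0 0.2 0.6
  endloop
 endfacet
 facet normal -0.990 0.062 0.124
  outer loop
   vertex 0.2 2.2 1.2
   vertex 0.0 0.2 0.6
   vertex 0.6 3.0 4.0
  endloop
 endfacet
 facet normal 0.330 0.693 0.641
  outer loop
   vertex 3.8 2.4 3.0
   vertex 4.0 3.6 1.6
   vertex 0.6 3.0 4.0
  endloop
 endfacet
 facet normal 0.272 -0.136 0.953
  outer loop
   vertex 3.8 2.4 3.0
   vertex 0.6 3.0 4.0
   vertex 1.6 0.8 3.4
  endloop
 endfacet
 facet normal 0.784 -0.522 -0.336
  outer loop
   vertex 3.8 2.4 3.0
   vertex 3.0 3.0 0.2
   vertex 4.0 3.6 1.6
  endloop
 endfacet
 facet normal 0.564 -0.812 -0.148
  outer loop
   vertex 3.8 2.4 3.0
   vertex 1.6 0.8 3.4
   vertex 0.0 0.2 0.6
  endloop
 endfacet
 facet normal -0.207 0.083 -0.975
  outer loop
   vertex 0.4 1.2 0.6
   vertex 3.0 3.0 0.2
   vertex 0.0 0.2 0.6
  endloop
 endfacet
 facet normal -0.680 0.272 -0.680
  outer loop
   vertex 0.4 1.2 0.6
   vertex 0.0 0.2 0.6
   vertex 0.2 2.2 1.2
  endloop
 endfacet
 facet normal -0.569 0.809 -0.150
  outer loop
   vertex 2.4 3.6 0.4
   vertex 0.2 2.2 1.2
   vertex 0.6 3.0 4.0
  endloop
 endfacet
 facet normal -0.090 0.989 0.120
  outer loop
   vertex 2.4 3.6 0.4
   vertex 0.6 3.0 4.0
   vertex 4.0 3.6 1.6
  endloop
 endfacet
 facet normal 0.453 0.655 -0.605
  outer loop
   vertex 2.4 3.6 0.4
   vertex 4.0 3.6 1.6
   vertex 3.0 3.0 0.2
  endloop
 endfacet
 facet normal -0.220 0.103 -0.970
  outer loop
   vertex 2.4 3.6 0.4
   vertex 3.0 3.0 0.2
   vertex 0.4 1.2 0.6
  endloop
 endfacet
 facet normal -0.514 0.363 -0.777
  outer loop
   vertex 2.4 3.6 0.4
   vertex 0.4 1.2 0.6
   vertex 0.2 2.2 1.2
  endloop
 endfacet
 facet normal 0.608 -0.704 -0.368
  outer loop
   vertex 1.4 1.2 1.0
   vertex 0.0 0.2 0.6
   vertex 3.0 3.0 0.2
  endloop
 endfacet
 facet normal 0.610 -0.738 -0.289
  outer loop
   vertex 1.4 1.2 1.0
   vertex 3.8 2.4 3.0
   vertex 0.0 0.2 0.6
  endloop
 endfacet
 facet normal 0.628 -0.705 -0.330
  outer loop
   vertex 1.4 1.2 1.0
   vertex 3.0 3.0 0.2
   vertex 3.8 2.4 3.0
  endloop
 endfacet
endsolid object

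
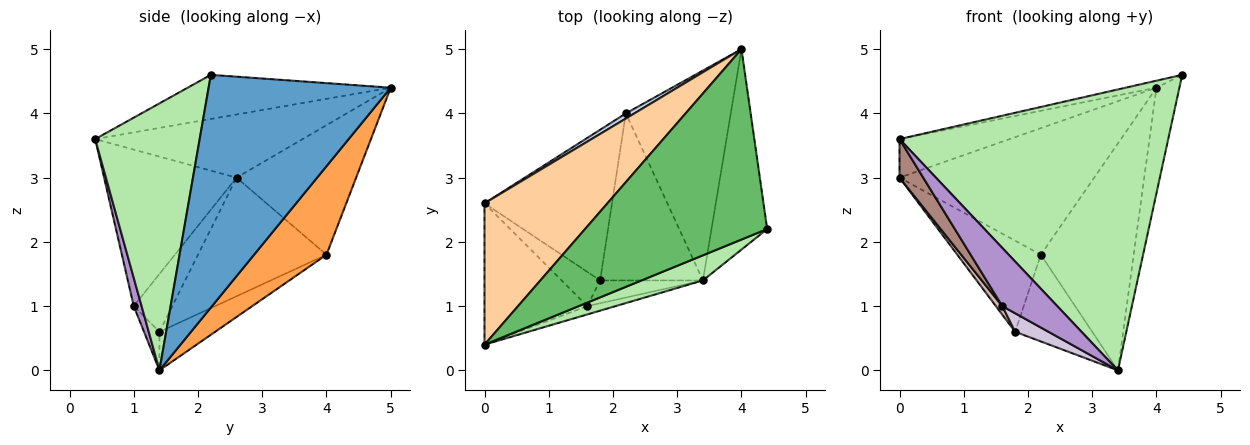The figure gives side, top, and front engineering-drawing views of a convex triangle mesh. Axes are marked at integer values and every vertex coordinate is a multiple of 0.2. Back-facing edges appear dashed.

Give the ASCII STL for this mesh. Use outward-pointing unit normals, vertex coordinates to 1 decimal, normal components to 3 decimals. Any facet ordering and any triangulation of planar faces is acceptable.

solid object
 facet normal 0.965 0.121 -0.231
  outer loop
   vertex 3.4 1.4 0.0
   vertex 4.0 5.0 4.4
   vertex 4.4 2.2 4.6
  endloop
 endfacet
 facet normal -0.523 0.852 0.035
  outer loop
   vertex 2.2 4.0 1.8
   vertex 0.0 2.6 3.0
   vertex 4.0 5.0 4.4
  endloop
 endfacet
 facet normal 0.497 0.637 -0.589
  outer loop
   vertex 2.2 4.0 1.8
   vertex 4.0 5.0 4.4
   vertex 3.4 1.4 0.0
  endloop
 endfacet
 facet normal -0.444 0.236 0.864
  outer loop
   vertex 0.0 0.4 3.6
   vertex 4.0 5.0 4.4
   vertex 0.0 2.6 3.0
  endloop
 endfacet
 facet normal -0.235 0.036 0.971
  outer loop
   vertex 0.0 0.4 3.6
   vertex 4.4 2.2 4.6
   vertex 4.0 5.0 4.4
  endloop
 endfacet
 facet normal 0.361 -0.929 0.083
  outer loop
   vertex 0.0 0.4 3.6
   vertex 3.4 1.4 0.0
   vertex 4.4 2.2 4.6
  endloop
 endfacet
 facet normal -0.623 0.405 -0.670
  outer loop
   vertex 1.8 1.4 0.6
   vertex 0.0 2.6 3.0
   vertex 2.2 4.0 1.8
  endloop
 endfacet
 facet normal -0.316 0.437 -0.842
  outer loop
   vertex 1.8 1.4 0.6
   vertex 2.2 4.0 1.8
   vertex 3.4 1.4 0.0
  endloop
 endfacet
 facet normal 0.140 -0.980 -0.140
  outer loop
   vertex 1.6 1.0 1.0
   vertex 3.4 1.4 0.0
   vertex 0.0 0.4 3.6
  endloop
 endfacet
 facet normal -0.279 -0.605 -0.745
  outer loop
   vertex 1.6 1.0 1.0
   vertex 1.8 1.4 0.6
   vertex 3.4 1.4 0.0
  endloop
 endfacet
 facet normal -0.827 -0.148 -0.543
  outer loop
   vertex 1.6 1.0 1.0
   vertex 0.0 0.4 3.6
   vertex 0.0 2.6 3.0
  endloop
 endfacet
 facet normal -0.824 -0.137 -0.549
  outer loop
   vertex 1.6 1.0 1.0
   vertex 0.0 2.6 3.0
   vertex 1.8 1.4 0.6
  endloop
 endfacet
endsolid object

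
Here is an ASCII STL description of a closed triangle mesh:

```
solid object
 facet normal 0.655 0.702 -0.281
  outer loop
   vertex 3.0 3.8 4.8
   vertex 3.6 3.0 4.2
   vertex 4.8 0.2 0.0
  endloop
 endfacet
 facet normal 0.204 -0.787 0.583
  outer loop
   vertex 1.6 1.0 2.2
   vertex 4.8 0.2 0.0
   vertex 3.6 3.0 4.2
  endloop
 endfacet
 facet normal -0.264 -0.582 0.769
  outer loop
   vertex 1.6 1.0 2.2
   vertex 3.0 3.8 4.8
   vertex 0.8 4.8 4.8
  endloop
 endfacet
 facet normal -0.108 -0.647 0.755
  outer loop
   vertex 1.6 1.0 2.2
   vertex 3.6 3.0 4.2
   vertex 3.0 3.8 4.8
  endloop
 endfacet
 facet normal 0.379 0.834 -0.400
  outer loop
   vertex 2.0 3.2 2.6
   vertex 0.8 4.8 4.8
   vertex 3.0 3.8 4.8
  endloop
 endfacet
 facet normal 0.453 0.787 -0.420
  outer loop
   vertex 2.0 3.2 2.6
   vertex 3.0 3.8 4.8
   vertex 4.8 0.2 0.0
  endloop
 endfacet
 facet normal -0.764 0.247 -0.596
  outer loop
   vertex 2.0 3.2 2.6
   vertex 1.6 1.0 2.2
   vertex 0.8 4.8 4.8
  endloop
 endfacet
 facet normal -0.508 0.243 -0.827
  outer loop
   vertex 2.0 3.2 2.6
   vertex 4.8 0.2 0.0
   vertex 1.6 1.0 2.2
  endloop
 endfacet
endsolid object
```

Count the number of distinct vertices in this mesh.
6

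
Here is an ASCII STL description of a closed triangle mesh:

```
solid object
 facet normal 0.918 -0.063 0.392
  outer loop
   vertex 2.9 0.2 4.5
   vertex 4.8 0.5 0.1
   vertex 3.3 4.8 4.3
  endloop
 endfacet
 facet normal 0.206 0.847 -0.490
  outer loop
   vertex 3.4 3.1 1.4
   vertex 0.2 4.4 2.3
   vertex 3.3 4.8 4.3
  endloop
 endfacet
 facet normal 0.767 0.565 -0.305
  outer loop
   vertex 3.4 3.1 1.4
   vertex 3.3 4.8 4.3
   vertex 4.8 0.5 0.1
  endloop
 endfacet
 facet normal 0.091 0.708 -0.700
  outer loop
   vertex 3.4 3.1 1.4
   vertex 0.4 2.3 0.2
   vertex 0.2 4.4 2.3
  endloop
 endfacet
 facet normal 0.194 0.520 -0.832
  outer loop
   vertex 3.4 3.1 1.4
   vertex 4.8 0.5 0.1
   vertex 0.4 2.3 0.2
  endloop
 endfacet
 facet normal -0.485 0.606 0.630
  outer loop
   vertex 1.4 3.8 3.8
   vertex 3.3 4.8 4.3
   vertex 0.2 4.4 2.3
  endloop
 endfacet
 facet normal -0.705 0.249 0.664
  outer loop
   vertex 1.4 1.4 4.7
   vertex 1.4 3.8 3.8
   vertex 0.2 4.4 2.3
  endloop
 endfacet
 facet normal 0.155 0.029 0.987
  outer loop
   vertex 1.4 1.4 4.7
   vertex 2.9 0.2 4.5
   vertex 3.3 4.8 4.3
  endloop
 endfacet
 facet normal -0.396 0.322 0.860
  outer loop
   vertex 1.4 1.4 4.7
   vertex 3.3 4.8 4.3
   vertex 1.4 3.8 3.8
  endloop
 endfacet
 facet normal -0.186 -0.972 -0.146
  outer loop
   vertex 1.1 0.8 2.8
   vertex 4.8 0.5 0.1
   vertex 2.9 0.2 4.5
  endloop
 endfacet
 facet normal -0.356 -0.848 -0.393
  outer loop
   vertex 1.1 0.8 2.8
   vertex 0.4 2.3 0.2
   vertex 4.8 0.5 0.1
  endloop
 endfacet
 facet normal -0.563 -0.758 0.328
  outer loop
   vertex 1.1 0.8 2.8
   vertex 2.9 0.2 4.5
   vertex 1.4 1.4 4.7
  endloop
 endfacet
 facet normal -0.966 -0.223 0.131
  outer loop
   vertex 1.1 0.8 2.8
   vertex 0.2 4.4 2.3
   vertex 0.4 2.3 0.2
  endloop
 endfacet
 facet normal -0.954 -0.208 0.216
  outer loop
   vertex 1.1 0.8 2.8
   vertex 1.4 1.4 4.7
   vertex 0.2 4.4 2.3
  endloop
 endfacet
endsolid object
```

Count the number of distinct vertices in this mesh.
9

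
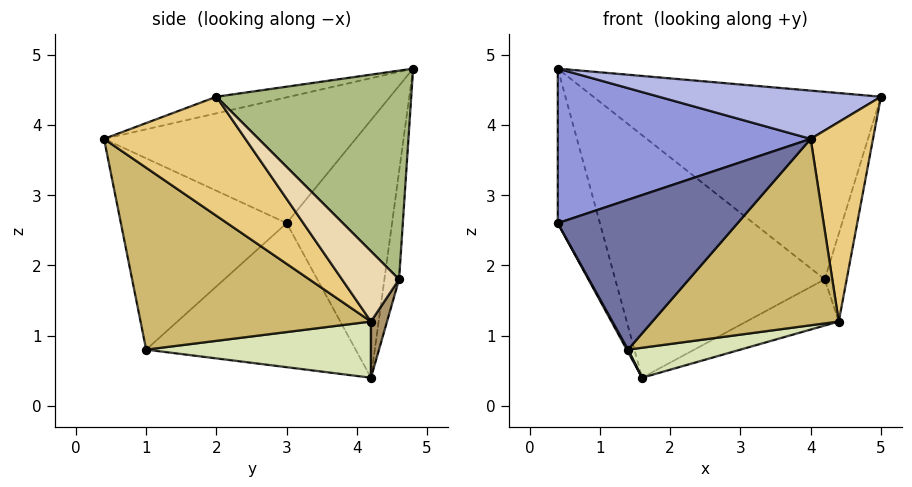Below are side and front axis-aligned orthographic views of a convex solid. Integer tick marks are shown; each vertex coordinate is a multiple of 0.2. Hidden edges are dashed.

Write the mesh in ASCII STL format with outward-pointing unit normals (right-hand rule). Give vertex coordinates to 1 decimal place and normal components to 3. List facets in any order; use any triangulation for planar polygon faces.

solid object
 facet normal -0.620 -0.673 0.403
  outer loop
   vertex 1.4 1.0 0.8
   vertex 4.0 0.4 3.8
   vertex 0.4 3.0 2.6
  endloop
 endfacet
 facet normal -0.877 -0.005 -0.481
  outer loop
   vertex 1.4 1.0 0.8
   vertex 0.4 3.0 2.6
   vertex 1.6 4.2 0.4
  endloop
 endfacet
 facet normal -0.610 -0.613 0.502
  outer loop
   vertex 0.4 4.8 4.8
   vertex 0.4 3.0 2.6
   vertex 4.0 0.4 3.8
  endloop
 endfacet
 facet normal -0.097 -0.296 0.950
  outer loop
   vertex 0.4 4.8 4.8
   vertex 4.0 0.4 3.8
   vertex 5.0 2.0 4.4
  endloop
 endfacet
 facet normal -0.888 0.355 -0.291
  outer loop
   vertex 0.4 4.8 4.8
   vertex 1.6 4.2 0.4
   vertex 0.4 3.0 2.6
  endloop
 endfacet
 facet normal 0.469 0.692 0.548
  outer loop
   vertex 4.2 4.6 1.8
   vertex 0.4 4.8 4.8
   vertex 5.0 2.0 4.4
  endloop
 endfacet
 facet normal -0.069 0.986 -0.153
  outer loop
   vertex 4.2 4.6 1.8
   vertex 1.6 4.2 0.4
   vertex 0.4 4.8 4.8
  endloop
 endfacet
 facet normal 0.272 -0.136 -0.953
  outer loop
   vertex 4.4 4.2 1.2
   vertex 1.4 1.0 0.8
   vertex 1.6 4.2 0.4
  endloop
 endfacet
 facet normal 0.147 0.845 -0.514
  outer loop
   vertex 4.4 4.2 1.2
   vertex 1.6 4.2 0.4
   vertex 4.2 4.6 1.8
  endloop
 endfacet
 facet normal 0.607 -0.491 -0.624
  outer loop
   vertex 4.4 4.2 1.2
   vertex 4.0 0.4 3.8
   vertex 1.4 1.0 0.8
  endloop
 endfacet
 facet normal 0.835 -0.368 -0.410
  outer loop
   vertex 4.4 4.2 1.2
   vertex 5.0 2.0 4.4
   vertex 4.0 0.4 3.8
  endloop
 endfacet
 facet normal 0.931 0.358 0.072
  outer loop
   vertex 4.4 4.2 1.2
   vertex 4.2 4.6 1.8
   vertex 5.0 2.0 4.4
  endloop
 endfacet
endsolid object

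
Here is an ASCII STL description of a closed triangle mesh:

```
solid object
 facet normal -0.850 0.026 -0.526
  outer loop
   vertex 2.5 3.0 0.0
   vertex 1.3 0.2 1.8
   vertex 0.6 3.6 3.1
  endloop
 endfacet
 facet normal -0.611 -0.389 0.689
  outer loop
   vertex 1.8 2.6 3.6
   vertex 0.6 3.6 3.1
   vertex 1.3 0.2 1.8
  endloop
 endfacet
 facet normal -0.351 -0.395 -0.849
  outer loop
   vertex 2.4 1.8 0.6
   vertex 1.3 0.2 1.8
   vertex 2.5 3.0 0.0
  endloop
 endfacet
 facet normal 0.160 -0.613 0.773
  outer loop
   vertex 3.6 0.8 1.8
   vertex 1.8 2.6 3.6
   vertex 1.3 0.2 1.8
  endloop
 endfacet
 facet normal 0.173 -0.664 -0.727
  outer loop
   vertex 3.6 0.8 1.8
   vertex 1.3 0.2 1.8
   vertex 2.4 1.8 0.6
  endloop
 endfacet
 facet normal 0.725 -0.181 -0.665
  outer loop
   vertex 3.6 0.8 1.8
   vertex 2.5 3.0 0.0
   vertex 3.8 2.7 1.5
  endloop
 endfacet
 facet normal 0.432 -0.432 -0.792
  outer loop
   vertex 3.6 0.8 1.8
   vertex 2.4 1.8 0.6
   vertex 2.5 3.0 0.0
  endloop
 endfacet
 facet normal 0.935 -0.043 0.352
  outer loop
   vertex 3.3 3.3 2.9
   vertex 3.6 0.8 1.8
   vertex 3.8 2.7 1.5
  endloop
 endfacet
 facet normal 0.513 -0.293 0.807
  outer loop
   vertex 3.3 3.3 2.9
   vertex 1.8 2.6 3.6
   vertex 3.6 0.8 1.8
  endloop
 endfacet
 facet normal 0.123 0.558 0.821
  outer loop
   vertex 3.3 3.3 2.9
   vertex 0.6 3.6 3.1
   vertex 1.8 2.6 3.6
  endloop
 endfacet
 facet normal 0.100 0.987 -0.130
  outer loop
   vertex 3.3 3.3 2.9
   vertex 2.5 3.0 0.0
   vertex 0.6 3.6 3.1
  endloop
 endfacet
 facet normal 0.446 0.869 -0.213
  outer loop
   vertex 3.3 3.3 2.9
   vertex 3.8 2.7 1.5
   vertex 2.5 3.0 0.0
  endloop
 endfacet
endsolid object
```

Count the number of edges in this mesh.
18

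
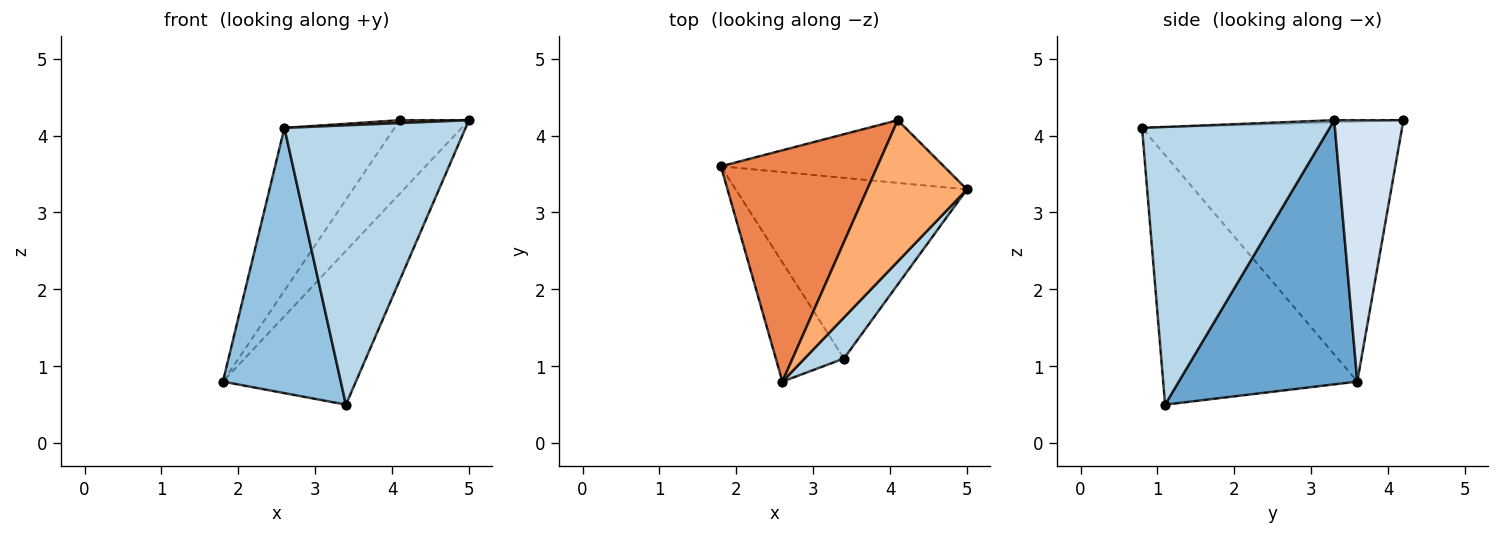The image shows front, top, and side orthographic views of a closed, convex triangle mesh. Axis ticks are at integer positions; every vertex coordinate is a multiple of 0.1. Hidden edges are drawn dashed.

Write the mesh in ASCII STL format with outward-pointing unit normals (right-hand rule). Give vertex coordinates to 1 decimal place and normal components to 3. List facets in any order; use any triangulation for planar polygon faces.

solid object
 facet normal 0.656 0.489 -0.575
  outer loop
   vertex 3.4 1.1 0.5
   vertex 1.8 3.6 0.8
   vertex 5.0 3.3 4.2
  endloop
 endfacet
 facet normal -0.832 -0.505 -0.227
  outer loop
   vertex 3.4 1.1 0.5
   vertex 2.6 0.8 4.1
   vertex 1.8 3.6 0.8
  endloop
 endfacet
 facet normal 0.716 -0.691 0.101
  outer loop
   vertex 3.4 1.1 0.5
   vertex 5.0 3.3 4.2
   vertex 2.6 0.8 4.1
  endloop
 endfacet
 facet normal 0.606 0.606 -0.516
  outer loop
   vertex 4.1 4.2 4.2
   vertex 5.0 3.3 4.2
   vertex 1.8 3.6 0.8
  endloop
 endfacet
 facet normal -0.805 0.341 0.485
  outer loop
   vertex 4.1 4.2 4.2
   vertex 1.8 3.6 0.8
   vertex 2.6 0.8 4.1
  endloop
 endfacet
 facet normal -0.020 -0.020 1.000
  outer loop
   vertex 4.1 4.2 4.2
   vertex 2.6 0.8 4.1
   vertex 5.0 3.3 4.2
  endloop
 endfacet
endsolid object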